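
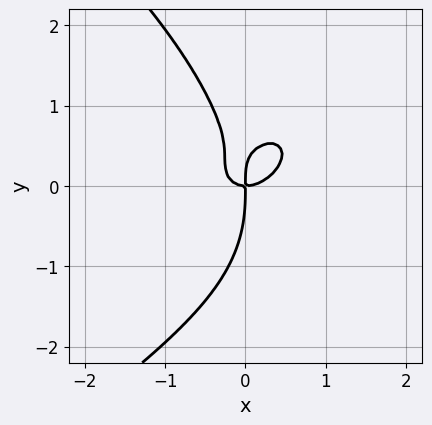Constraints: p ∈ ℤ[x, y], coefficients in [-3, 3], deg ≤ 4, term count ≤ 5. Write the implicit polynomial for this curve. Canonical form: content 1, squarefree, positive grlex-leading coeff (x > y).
The degree is 4 — a generic line meets the curve in up to 4 points.
Checking where it meets the axes: one y-axis crossing is at y = 0; it meets the x-axis at x = 0 (among the integer gridlines).
Fitting integer coefficients to these (and the overall shape) gives p.

y^4 + 3*x^3 - 2*x^2*y + 3*x*y^2 - 2*x*y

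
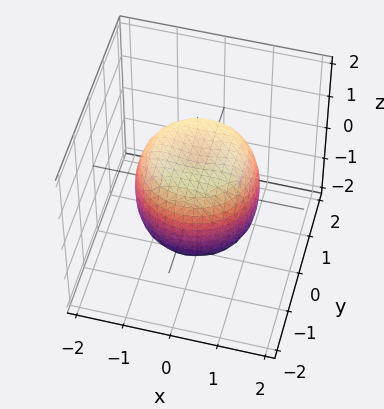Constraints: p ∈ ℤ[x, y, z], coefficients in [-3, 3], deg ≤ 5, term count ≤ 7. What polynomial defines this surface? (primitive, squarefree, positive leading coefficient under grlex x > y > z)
First, degree: a generic line meets the surface in up to 4 points, so deg p = 4.
Then, symmetries: the z-axis is an axis of rotation, so x and y enter only as x² + y².
Next, from the visible intercepts: the z-axis gridline crossings are at z ∈ {-1, 1}; a circular section at z = 1 has radius exactly 1.
Finally, solving for integer coefficients yields p as stated.

x^4 + 2*x^2*y^2 + y^4 - x^2 - y^2 + z^2 - 1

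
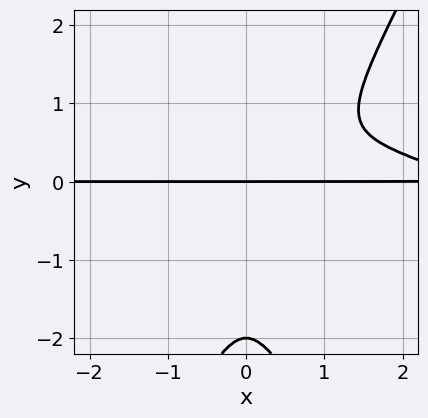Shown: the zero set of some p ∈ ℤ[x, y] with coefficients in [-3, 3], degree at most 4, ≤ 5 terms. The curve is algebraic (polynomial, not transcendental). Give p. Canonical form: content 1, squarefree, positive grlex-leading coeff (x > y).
x^3*y + 3*x^2*y^2 - y^4 - 3*x^2*y - 2*y^3

First, degree: a generic line meets the curve in up to 4 points, so deg p = 4.
Then, reading off the gridlines: among the integer gridlines, it crosses the y-axis at y ∈ {-2, 0}; the visible x-axis segment lies entirely on the curve.
Finally, putting this together gives p.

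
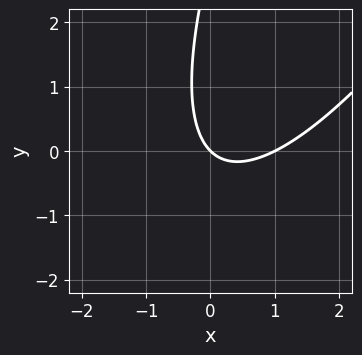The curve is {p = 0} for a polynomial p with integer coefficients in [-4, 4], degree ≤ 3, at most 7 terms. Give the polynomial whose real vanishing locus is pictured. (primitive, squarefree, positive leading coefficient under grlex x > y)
First, deg p = 2. A generic line meets the curve in up to 2 points.
Next, observable constraints: one y-axis crossing is at y = 0; among the integer gridlines, it crosses the x-axis at x ∈ {0, 1}.
Finally, the integer polynomial consistent with all of this is the stated p.

3*x^2 - 3*x*y + y^2 - 3*x - 3*y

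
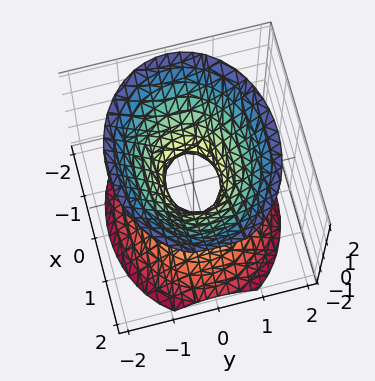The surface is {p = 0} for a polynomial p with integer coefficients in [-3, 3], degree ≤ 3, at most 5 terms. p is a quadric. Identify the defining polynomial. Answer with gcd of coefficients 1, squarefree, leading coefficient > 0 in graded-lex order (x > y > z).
2*x^2 + 3*y^2 - 2*z^2 - 1

1. Degree: an hourglass — one-sheet hyperboloid; a quadric, so deg p = 2.
2. Symmetries: the y ↦ −y reflection is a symmetry, so y appears only in even powers; the x ↦ −x reflection is a symmetry, so x appears only in even powers; the z ↦ −z reflection is a symmetry, so z appears only in even powers.
3. From the axis intercepts and sections: it misses every integer gridline on the z-axis.
4. Fitting integer coefficients to these (and the overall shape) gives p.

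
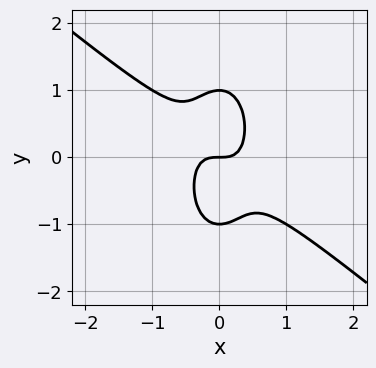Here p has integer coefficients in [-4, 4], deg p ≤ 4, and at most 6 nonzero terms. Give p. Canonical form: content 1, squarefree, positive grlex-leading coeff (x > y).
(a) The degree is 3 — a generic line meets the curve in up to 3 points.
(b) Observable constraints: it meets the x-axis at x = 0 (among the integer gridlines); among the integer gridlines, it crosses the y-axis at y ∈ {-1, 0, 1}.
(c) Solving for integer coefficients yields p as stated.

3*x^3 + 3*x^2*y + y^3 - y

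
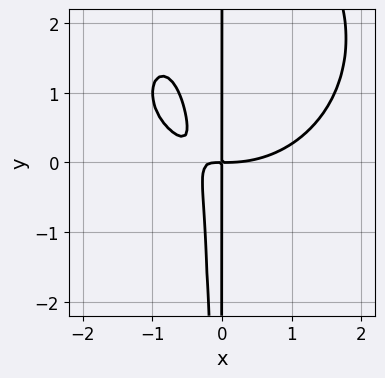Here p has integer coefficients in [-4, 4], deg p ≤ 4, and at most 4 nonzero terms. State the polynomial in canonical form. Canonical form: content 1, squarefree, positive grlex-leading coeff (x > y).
x^4 + x^2*y^2 - 3*x^2*y - x*y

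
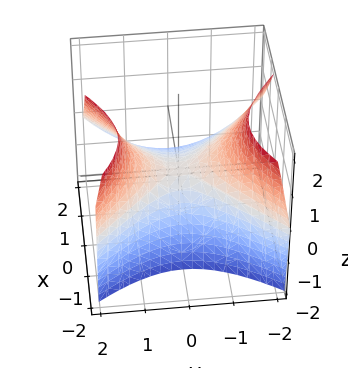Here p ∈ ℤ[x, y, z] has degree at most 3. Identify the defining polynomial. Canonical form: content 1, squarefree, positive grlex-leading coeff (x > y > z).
2*x^2 + 2*x*z - 2*y^2 + 3*z

First, deg p = 2.
Next, checking where it meets the axes: it crosses the z-axis at the gridline z = 0; it meets the x-axis at x = 0 (among the integer gridlines).
Finally, the integer polynomial consistent with all of this is the stated p.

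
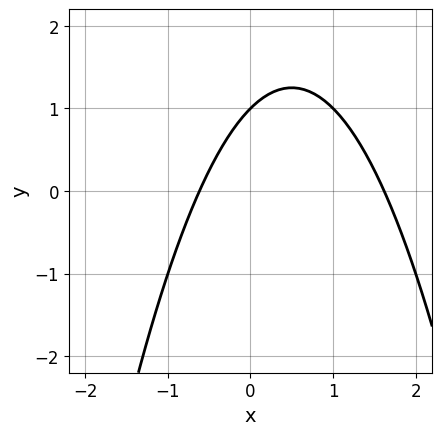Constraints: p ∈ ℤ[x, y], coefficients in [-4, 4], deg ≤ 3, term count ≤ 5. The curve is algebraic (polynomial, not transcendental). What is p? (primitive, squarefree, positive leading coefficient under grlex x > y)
Degree: no degree-1 curve has this shape, so deg p = 2.
From the axis intercepts and sections: it meets the y-axis at y = 1 (among the integer gridlines).
Assembling these constraints gives the stated polynomial.

x^2 - x + y - 1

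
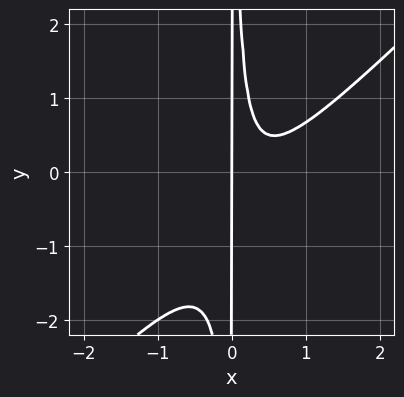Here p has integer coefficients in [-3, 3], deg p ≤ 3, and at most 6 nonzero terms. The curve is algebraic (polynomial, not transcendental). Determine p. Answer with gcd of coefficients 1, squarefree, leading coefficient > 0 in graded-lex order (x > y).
1. The degree is 3 — no degree-2 curve has this shape.
2. Checking where it meets the axes: it crosses the x-axis at the gridline x = 0; the visible y-axis segment lies entirely on the curve.
3. Together with the visible shape, these determine p as stated.

3*x^3 - 3*x^2*y - 2*x^2 + x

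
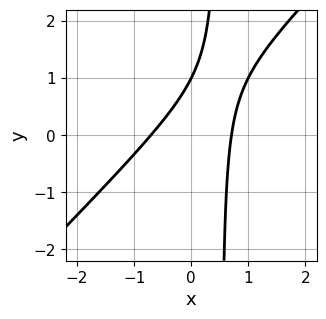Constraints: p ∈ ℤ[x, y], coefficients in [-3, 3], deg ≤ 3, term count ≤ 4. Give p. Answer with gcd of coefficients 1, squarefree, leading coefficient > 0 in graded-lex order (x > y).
1. deg p = 2. The shape is more complex than any degree-1 curve.
2. Checking where it meets the axes: it crosses the y-axis at the gridline y = 1.
3. Fitting integer coefficients to these (and the overall shape) gives p.

2*x^2 - 2*x*y + y - 1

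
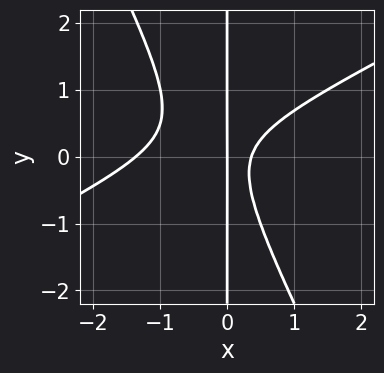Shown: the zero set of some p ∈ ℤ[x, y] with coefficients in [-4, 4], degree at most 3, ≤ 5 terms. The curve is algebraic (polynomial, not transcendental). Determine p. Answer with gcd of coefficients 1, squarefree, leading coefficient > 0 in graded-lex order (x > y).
1. Degree: a generic line meets the curve in up to 3 points, so deg p = 3.
2. Reading off the gridlines: it crosses the x-axis at the gridline x = 0; the visible y-axis segment lies entirely on the curve.
3. Putting this together gives p.

2*x^3 - 3*x^2*y - 2*x*y^2 + 2*x^2 - x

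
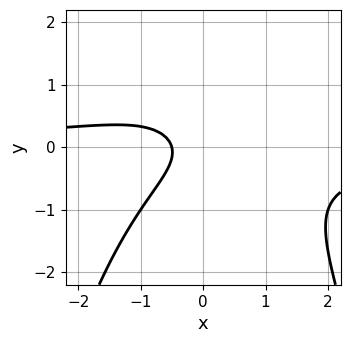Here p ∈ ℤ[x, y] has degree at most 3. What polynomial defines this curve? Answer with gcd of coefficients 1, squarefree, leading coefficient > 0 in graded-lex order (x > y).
2*x^2*y + 3*y^2 + 2*x + 1

First, the degree is 3 — no degree-2 curve has this shape.
Then, reading off the gridlines: the curve avoids every integer y-axis point in the box.
Finally, assembling these constraints gives the stated polynomial.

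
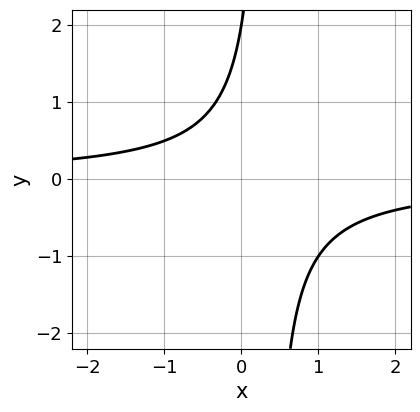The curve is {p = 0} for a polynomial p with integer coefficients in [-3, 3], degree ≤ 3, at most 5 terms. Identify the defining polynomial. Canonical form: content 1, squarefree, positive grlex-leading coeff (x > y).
First, degree: a generic line meets the curve in up to 2 points, so deg p = 2.
Next, observable constraints: it crosses the y-axis at the gridline y = 2; no x-intercept at any integer in the box.
Finally, solving for integer coefficients yields p as stated.

3*x*y - y + 2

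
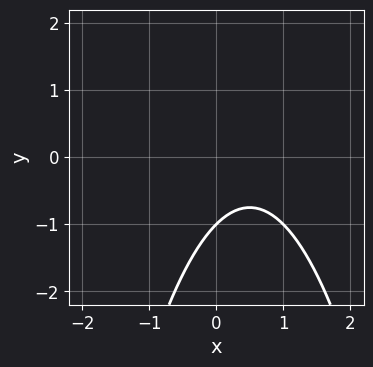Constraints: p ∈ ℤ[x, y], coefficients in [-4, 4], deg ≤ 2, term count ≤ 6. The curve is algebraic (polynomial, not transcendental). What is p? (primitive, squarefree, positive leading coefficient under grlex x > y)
1. deg p = 2.
2. Reading off the gridlines: it misses every integer gridline on the x-axis; it crosses the y-axis at the gridline y = -1.
3. Matching integer coefficients to the picture gives p.

x^2 - x + y + 1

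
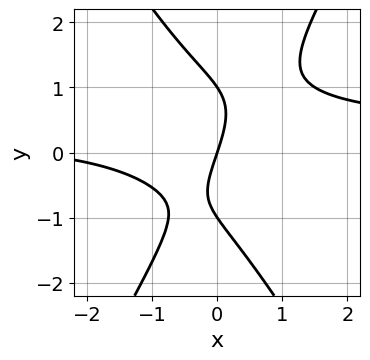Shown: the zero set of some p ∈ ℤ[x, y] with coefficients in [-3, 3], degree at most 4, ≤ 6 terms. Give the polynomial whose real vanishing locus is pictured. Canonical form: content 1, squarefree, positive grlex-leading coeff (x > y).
(a) deg p = 3. The shape is more complex than any degree-2 curve.
(b) From the axis intercepts and sections: among the integer gridlines, it crosses the y-axis at y ∈ {-1, 0, 1}; one x-axis crossing is at x = 0.
(c) Assembling these constraints gives the stated polynomial.

3*x^2*y - y^3 - x^2 - 3*x + y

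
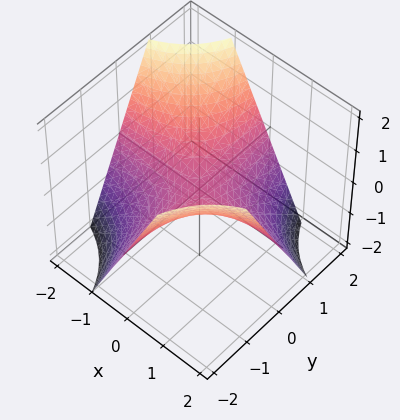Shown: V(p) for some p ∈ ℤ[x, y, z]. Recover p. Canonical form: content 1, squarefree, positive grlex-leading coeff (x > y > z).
(a) The degree is 2 — a saddle surface; a quadric.
(b) Against the integer gridlines: it crosses the z-axis at the gridline z = 0; the visible y-axis segment lies entirely on the surface.
(c) Putting this together gives p. Check: (2, 0, 0) on the x-axis lies on the surface, and p(2, 0, 0) = 0. ✓

x*y + z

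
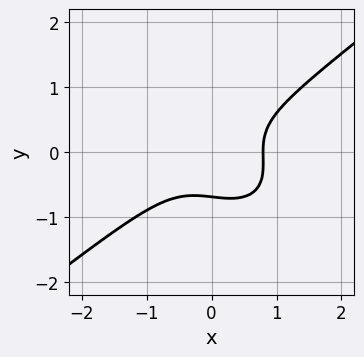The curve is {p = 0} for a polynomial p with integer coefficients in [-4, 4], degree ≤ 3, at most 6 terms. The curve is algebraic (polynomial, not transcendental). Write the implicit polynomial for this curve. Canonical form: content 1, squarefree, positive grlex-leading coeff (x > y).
2*x^3 - x*y^2 - 3*y^3 - 1

The degree is 3 — the shape is more complex than any degree-2 curve.
Matching integer coefficients to the picture gives p.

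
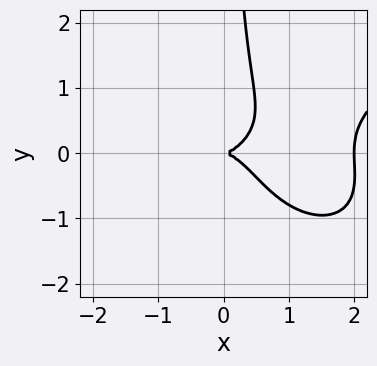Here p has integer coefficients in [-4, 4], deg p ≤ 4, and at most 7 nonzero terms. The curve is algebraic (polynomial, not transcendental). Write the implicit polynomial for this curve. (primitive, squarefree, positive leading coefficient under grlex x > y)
x^4 - 2*x*y^3 - 2*x^3 - 2*x*y^2 + 2*y^2

1. Degree: a generic line meets the curve in up to 4 points, so deg p = 4.
2. Checking where it meets the axes: the x-axis gridline crossings are at x ∈ {0, 2}; it crosses the y-axis at the gridline y = 0.
3. Assembling these constraints gives the stated polynomial.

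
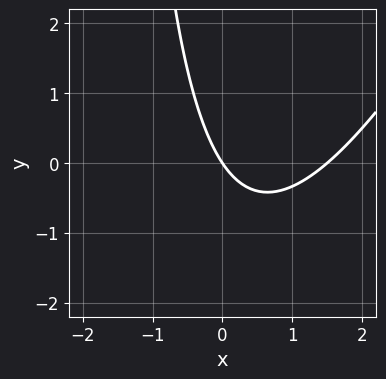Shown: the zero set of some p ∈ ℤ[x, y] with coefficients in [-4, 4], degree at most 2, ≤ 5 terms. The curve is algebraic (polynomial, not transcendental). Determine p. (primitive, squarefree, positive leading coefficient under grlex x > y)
2*x^2 - x*y - 3*x - 2*y

(a) Degree: no degree-1 curve has this shape, so deg p = 2.
(b) Against the integer gridlines: it meets the y-axis at y = 0 (among the integer gridlines); it meets the x-axis at x = 0 (among the integer gridlines).
(c) Together with the visible shape, these determine p as stated.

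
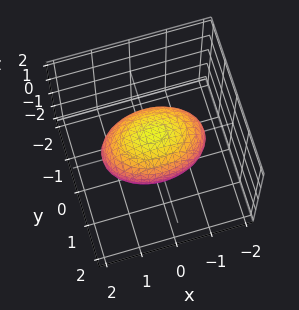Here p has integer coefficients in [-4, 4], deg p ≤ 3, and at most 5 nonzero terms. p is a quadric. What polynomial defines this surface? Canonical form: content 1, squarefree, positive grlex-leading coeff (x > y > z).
(a) The degree is 2 — bounded and convex; a quadric.
(b) Symmetries: mirror symmetry x ↦ −x ⇒ only even powers of x; mirror symmetry z ↦ −z ⇒ only even powers of z; the y ↦ −y reflection is a symmetry, so y appears only in even powers.
(c) Checking where it meets the axes: among the integer gridlines, it crosses the z-axis at z ∈ {-1, 1}; among the integer gridlines, it crosses the y-axis at y ∈ {-1, 1}.
(d) Together with the visible shape, these determine p as stated.

x^2 + 2*y^2 + 2*z^2 - 2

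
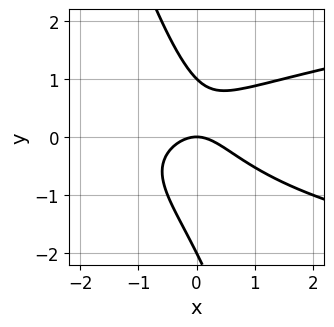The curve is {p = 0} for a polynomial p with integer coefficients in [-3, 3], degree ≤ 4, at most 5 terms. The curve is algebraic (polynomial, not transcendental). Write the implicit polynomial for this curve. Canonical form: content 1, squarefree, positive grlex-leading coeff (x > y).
The degree is 3 — a generic line meets the curve in up to 3 points.
Against the integer gridlines: one x-axis crossing is at x = 0; among the integer gridlines, it crosses the y-axis at y ∈ {-2, 0, 1}.
Matching integer coefficients to the picture gives p.

3*x*y^2 + y^3 - 2*x^2 + y^2 - 2*y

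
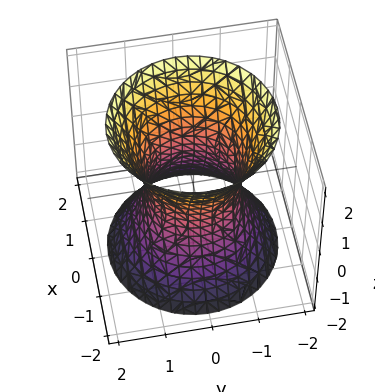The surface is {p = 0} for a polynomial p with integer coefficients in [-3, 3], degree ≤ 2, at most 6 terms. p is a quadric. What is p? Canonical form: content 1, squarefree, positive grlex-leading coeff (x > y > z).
2*x^2 + 2*y^2 - z^2 - 2

1. Degree: an hourglass — one-sheet hyperboloid; a quadric, so deg p = 2.
2. Symmetries: the surface is invariant under rotation about z: p = q(x² + y², z); it's symmetric under z → −z, forcing even powers of z.
3. Observable constraints: a circular section at z = 1 has radius between 1 and 2; no z-intercept at any integer in the box.
4. Together with the visible shape, these determine p as stated.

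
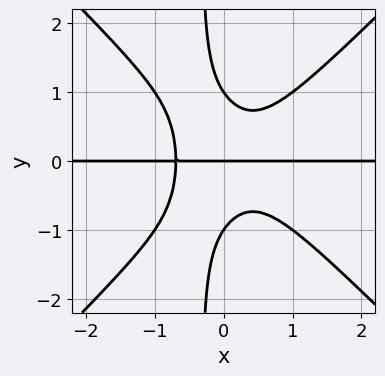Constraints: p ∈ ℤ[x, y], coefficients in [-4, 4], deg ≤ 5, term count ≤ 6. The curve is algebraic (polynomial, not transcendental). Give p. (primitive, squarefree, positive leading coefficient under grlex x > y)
1. deg p = 4. No degree-3 curve has this shape.
2. From the axis intercepts and sections: among the integer gridlines, it crosses the y-axis at y ∈ {-1, 0, 1}; the visible x-axis segment lies entirely on the curve.
3. Matching integer coefficients to the picture gives p.

3*x^3*y - 3*x*y^3 - y^3 + y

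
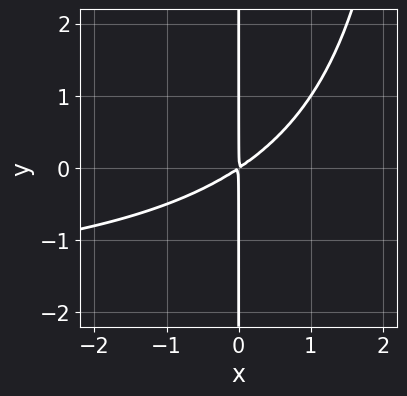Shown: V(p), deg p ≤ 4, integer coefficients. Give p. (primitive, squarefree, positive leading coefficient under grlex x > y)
First, the degree is 3 — no degree-2 curve has this shape.
Then, against the integer gridlines: the visible y-axis segment lies entirely on the curve.
Finally, fitting integer coefficients to these (and the overall shape) gives p.

x^2*y + 2*x^2 - 3*x*y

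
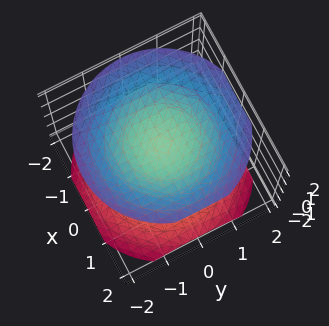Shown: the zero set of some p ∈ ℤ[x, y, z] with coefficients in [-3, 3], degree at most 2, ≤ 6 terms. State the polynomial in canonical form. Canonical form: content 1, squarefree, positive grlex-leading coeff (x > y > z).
2*x^2 + 2*y^2 - 3*z^2 + 3

1. There are 2 components. Treating them together as one polynomial.
2. The degree is 2 — two sheets facing apart; a quadric.
3. Symmetries: the z ↦ −z reflection is a symmetry, so z appears only in even powers; every cross-section ⟂ z is a circle, so x, y appear only via x² + y².
4. Against the integer gridlines: it misses every integer gridline on the x-axis; no y-intercept at any integer in the box; the z-axis gridline crossings are at z ∈ {-1, 1}.
5. Solving for integer coefficients yields p as stated.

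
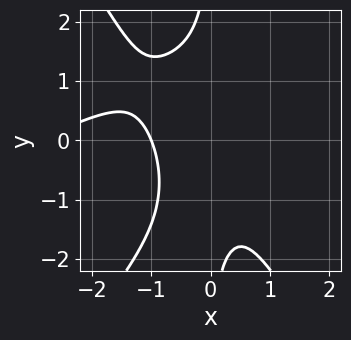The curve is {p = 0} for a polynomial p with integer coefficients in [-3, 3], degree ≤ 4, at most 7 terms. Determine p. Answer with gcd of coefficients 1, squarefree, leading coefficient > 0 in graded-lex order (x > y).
x^4 - 2*x^3*y + x*y^3 + 3*x^3 + 2

First, the degree is 4 — no degree-3 curve has this shape.
Next, checking where it meets the axes: one x-axis crossing is at x = -1; the curve avoids every integer y-axis point in the box.
Finally, solving for integer coefficients yields p as stated.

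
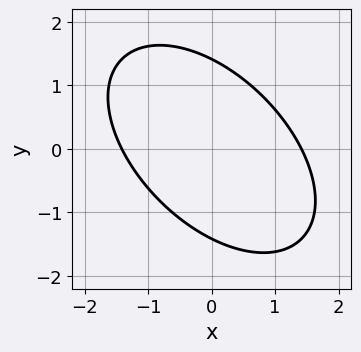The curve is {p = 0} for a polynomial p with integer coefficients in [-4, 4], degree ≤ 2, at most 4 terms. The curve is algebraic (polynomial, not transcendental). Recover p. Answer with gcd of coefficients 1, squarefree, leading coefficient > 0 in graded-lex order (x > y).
x^2 + x*y + y^2 - 2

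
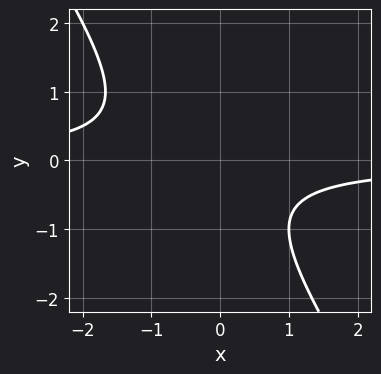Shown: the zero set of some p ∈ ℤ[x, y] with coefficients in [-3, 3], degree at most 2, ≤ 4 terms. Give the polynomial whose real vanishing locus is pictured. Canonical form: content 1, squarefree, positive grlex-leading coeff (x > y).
1. Degree: the shape is more complex than any degree-1 curve, so deg p = 2.
2. From the visible intercepts: the curve avoids every integer x-axis point in the box; it misses every integer gridline on the y-axis.
3. Assembling these constraints gives the stated polynomial.

3*x*y + 2*y^2 + y + 2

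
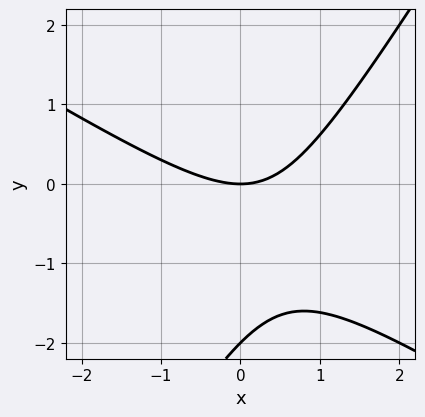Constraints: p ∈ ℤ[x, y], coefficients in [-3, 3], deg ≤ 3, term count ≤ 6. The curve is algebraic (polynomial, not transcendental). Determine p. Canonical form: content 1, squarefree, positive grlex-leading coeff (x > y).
x^2 + x*y - y^2 - 2*y

The degree is 2 — a generic line meets the curve in up to 2 points.
Observable constraints: one x-axis crossing is at x = 0; the y-axis gridline crossings are at y ∈ {-2, 0}.
Solving for integer coefficients yields p as stated.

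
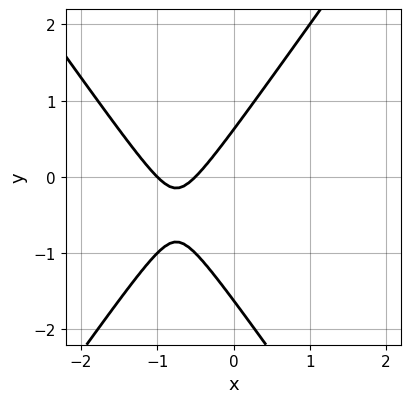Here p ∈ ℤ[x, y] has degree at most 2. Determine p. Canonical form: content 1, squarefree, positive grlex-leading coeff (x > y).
First, deg p = 2. A generic line meets the curve in up to 2 points.
Then, from the axis intercepts and sections: one x-axis crossing is at x = -1.
Finally, the integer polynomial consistent with all of this is the stated p.

2*x^2 - y^2 + 3*x - y + 1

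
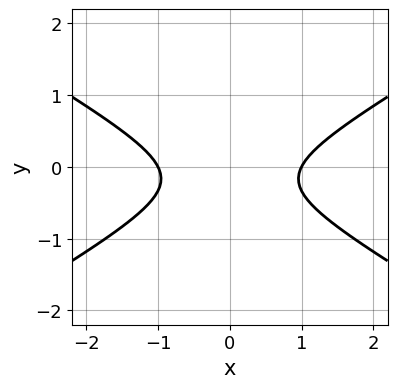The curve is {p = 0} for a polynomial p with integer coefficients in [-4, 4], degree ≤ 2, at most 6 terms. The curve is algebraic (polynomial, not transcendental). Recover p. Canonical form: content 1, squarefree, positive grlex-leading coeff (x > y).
x^2 - 3*y^2 - y - 1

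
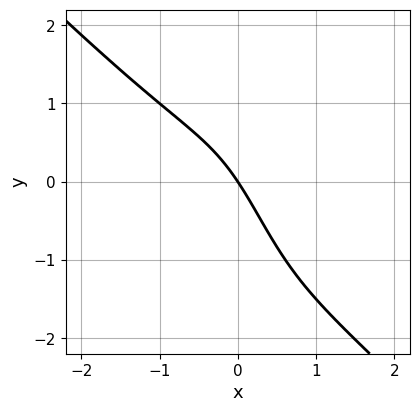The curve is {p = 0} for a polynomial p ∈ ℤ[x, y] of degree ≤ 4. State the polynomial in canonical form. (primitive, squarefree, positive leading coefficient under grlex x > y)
Degree: a generic line meets the curve in up to 3 points, so deg p = 3.
Checking where it meets the axes: it meets the x-axis at x = 0 (among the integer gridlines); it meets the y-axis at y = 0 (among the integer gridlines).
Putting this together gives p.

3*x^3 + 3*x^2*y - x*y + 3*x + 2*y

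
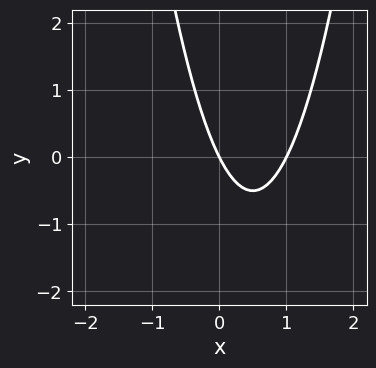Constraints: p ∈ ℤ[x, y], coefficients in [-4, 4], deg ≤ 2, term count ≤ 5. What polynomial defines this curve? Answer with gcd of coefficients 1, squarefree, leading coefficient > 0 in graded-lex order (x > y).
2*x^2 - 2*x - y

1. The degree is 2 — a generic line meets the curve in up to 2 points.
2. Observable constraints: the x-axis gridline crossings are at x ∈ {0, 1}; it meets the y-axis at y = 0 (among the integer gridlines).
3. Putting this together gives p.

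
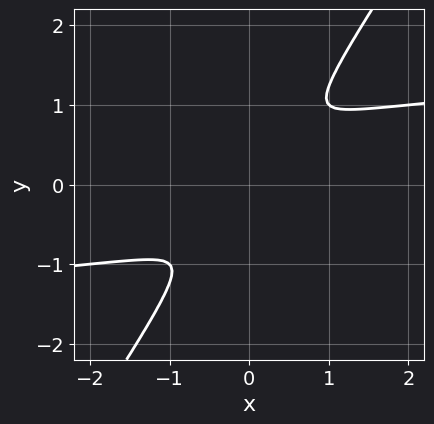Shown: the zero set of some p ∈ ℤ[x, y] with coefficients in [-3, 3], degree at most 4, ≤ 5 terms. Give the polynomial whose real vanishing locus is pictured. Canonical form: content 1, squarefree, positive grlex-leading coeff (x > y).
Degree: a generic line meets the curve in up to 4 points, so deg p = 4.
Matching integer coefficients to the picture gives p.

3*x*y^3 - 2*y^4 - x^2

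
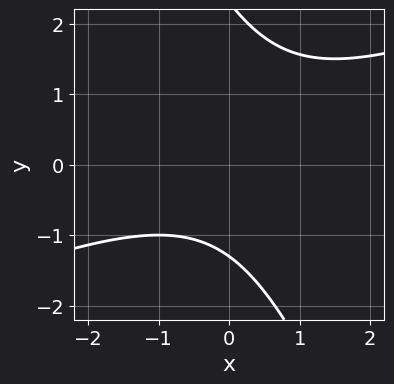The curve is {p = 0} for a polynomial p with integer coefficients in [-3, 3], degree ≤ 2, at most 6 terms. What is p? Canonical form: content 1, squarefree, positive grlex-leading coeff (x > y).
deg p = 2. No degree-1 curve has this shape.
Checking where it meets the axes: it misses every integer gridline on the x-axis.
These observations pin down the coefficients.

x^2 - 2*x*y - y^2 + y + 3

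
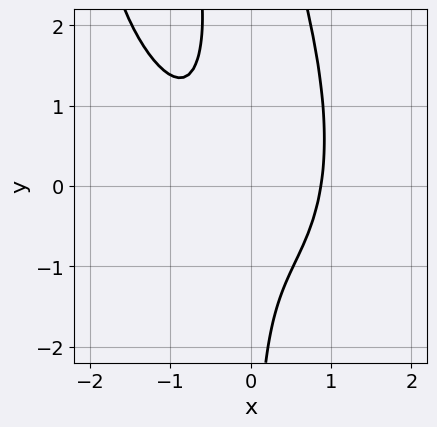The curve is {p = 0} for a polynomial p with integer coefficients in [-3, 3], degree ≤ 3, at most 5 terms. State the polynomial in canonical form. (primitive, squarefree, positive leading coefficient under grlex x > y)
3*x^3 + 2*x^2*y + x*y^2 - 3*x*y - 2

First, deg p = 3. A generic line meets the curve in up to 3 points.
Next, observable constraints: no y-intercept at any integer in the box.
Finally, the integer polynomial consistent with all of this is the stated p.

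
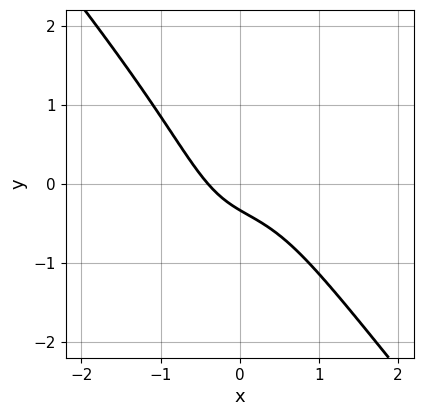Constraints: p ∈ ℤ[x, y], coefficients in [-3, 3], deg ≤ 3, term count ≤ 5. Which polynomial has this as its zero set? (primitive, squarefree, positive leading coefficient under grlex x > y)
1. deg p = 3. The shape is more complex than any degree-2 curve.
2. The integer polynomial consistent with all of this is the stated p.

3*x^3 - 2*x*y^2 + 2*x + 3*y + 1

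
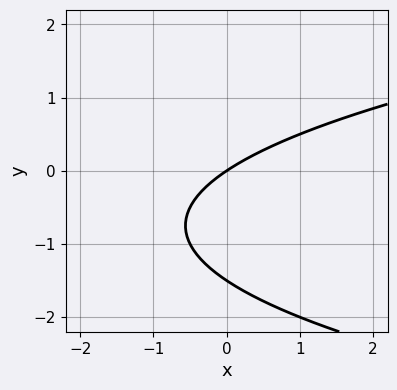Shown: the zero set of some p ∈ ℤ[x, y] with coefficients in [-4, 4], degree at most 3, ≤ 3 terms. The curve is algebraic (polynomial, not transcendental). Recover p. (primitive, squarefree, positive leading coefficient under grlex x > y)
2*y^2 - 2*x + 3*y

First, degree: the shape is more complex than any degree-1 curve, so deg p = 2.
Then, checking where it meets the axes: it crosses the x-axis at the gridline x = 0; it meets the y-axis at y = 0 (among the integer gridlines).
Finally, together with the visible shape, these determine p as stated.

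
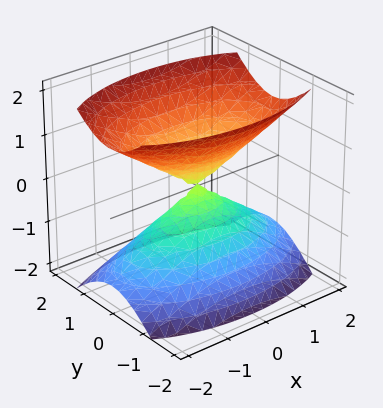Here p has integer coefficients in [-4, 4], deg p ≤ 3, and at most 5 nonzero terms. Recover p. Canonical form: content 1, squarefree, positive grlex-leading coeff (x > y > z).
x^2 + 3*y^2 - 2*z^2

1. The picture has 2 separate pieces. Treating them together as one polynomial.
2. The degree is 2 — a double cone through the origin; a quadric.
3. Symmetries: mirror symmetry z ↦ −z ⇒ only even powers of z; it's symmetric under y → −y, forcing even powers of y; the x ↦ −x reflection is a symmetry, so x appears only in even powers.
4. Against the integer gridlines: it meets the x-axis at x = 0 (among the integer gridlines); it meets the z-axis at z = 0 (among the integer gridlines); it meets the y-axis at y = 0 (among the integer gridlines).
5. Together with the visible shape, these determine p as stated.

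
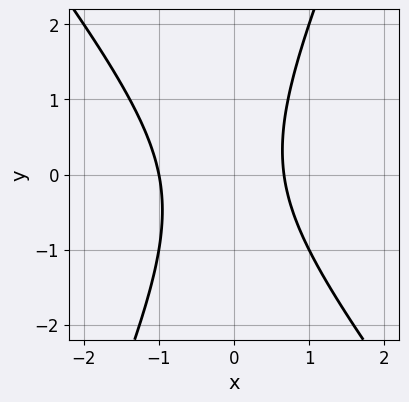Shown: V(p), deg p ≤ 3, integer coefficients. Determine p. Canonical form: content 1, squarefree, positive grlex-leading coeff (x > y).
(a) The degree is 2 — a generic line meets the curve in up to 2 points.
(b) From the visible intercepts: it crosses the x-axis at the gridline x = -1; it misses every integer gridline on the y-axis.
(c) Together with the visible shape, these determine p as stated.

3*x^2 + x*y - y^2 + x - 2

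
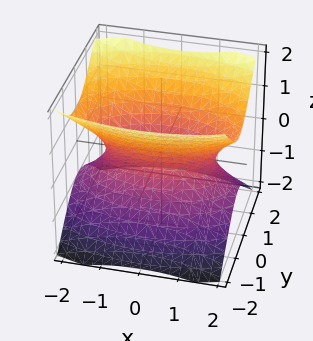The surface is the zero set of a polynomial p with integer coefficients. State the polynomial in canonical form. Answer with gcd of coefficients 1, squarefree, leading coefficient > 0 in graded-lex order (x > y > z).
(a) The degree is 2 — one connected sheet with a waist; a quadric.
(b) Symmetries: it's symmetric under x → −x, forcing even powers of x; mirror symmetry y ↦ −y ⇒ only even powers of y; it's symmetric under z → −z, forcing even powers of z.
(c) Observable constraints: no z-intercept at any integer in the box.
(d) Putting this together gives p.

x^2 + 3*y^2 - 3*z^2 - 2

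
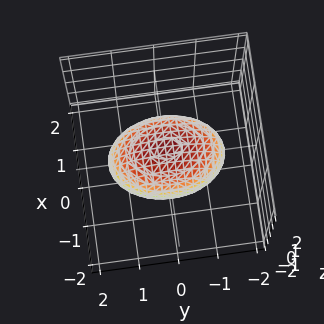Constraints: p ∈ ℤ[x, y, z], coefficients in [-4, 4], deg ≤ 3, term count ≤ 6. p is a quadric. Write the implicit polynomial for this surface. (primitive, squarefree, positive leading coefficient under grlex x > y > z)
2*x^2 + y^2 + 2*z^2 - 2

Degree: bounded and convex; a quadric, so deg p = 2.
Symmetries: mirror symmetry z ↦ −z ⇒ only even powers of z; the y ↦ −y reflection is a symmetry, so y appears only in even powers; it's symmetric under x → −x, forcing even powers of x.
Observable constraints: the x-axis gridline crossings are at x ∈ {-1, 1}; the z-axis gridline crossings are at z ∈ {-1, 1}.
Putting this together gives p.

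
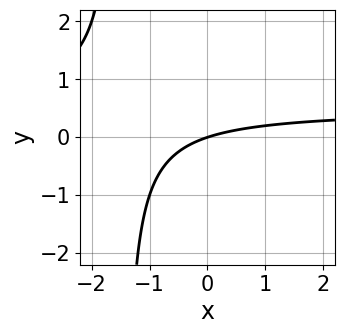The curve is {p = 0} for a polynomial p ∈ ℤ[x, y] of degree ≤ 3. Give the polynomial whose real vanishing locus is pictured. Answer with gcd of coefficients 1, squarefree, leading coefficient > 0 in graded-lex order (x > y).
1. deg p = 2. The shape is more complex than any degree-1 curve.
2. Reading off the gridlines: it meets the x-axis at x = 0 (among the integer gridlines); it crosses the y-axis at the gridline y = 0.
3. These observations pin down the coefficients.

2*x*y - x + 3*y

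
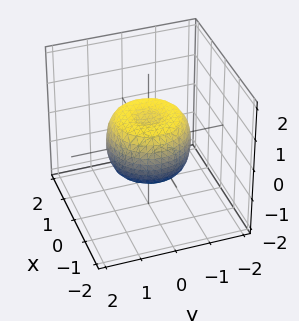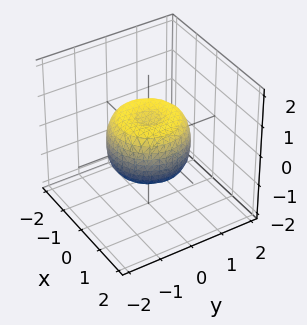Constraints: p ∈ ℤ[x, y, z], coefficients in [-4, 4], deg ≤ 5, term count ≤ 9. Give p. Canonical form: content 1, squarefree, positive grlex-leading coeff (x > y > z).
2*x^4 + 4*x^2*y^2 + 2*y^4 - 2*x^2 - 2*y^2 + 2*z^2 - 1

First, degree: the shape is more complex than any degree-3 surface, so deg p = 4.
Next, by symmetry, the surface is invariant under rotation about z: p = q(x² + y², z).
Next, observable constraints: a circular section at z = 0 has radius between 1 and 2.
Finally, fitting integer coefficients to these (and the overall shape) gives p.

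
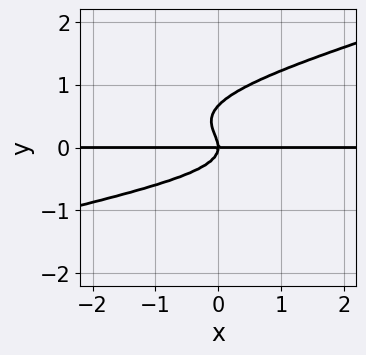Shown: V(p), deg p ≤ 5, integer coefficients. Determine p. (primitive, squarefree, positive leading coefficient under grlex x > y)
deg p = 4. The shape is more complex than any degree-3 curve.
From the visible intercepts: it meets the y-axis at y = 0 (among the integer gridlines); every point of the x-axis in the box is on the curve.
Fitting integer coefficients to these (and the overall shape) gives p.

x*y^3 - 3*y^4 + 2*y^3 + x*y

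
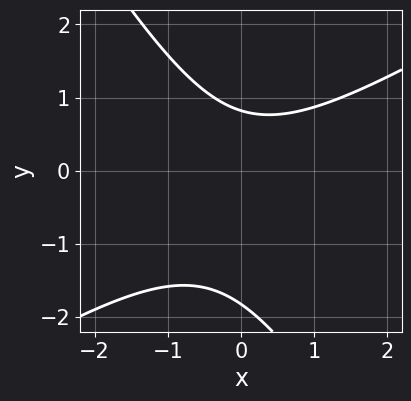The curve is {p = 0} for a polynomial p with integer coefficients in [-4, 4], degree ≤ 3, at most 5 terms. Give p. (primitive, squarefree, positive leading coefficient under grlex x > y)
(a) deg p = 2. The shape is more complex than any degree-1 curve.
(b) Reading off the gridlines: no x-intercept at any integer in the box.
(c) The integer polynomial consistent with all of this is the stated p.

2*x^2 - 2*x*y - 2*y^2 - 2*y + 3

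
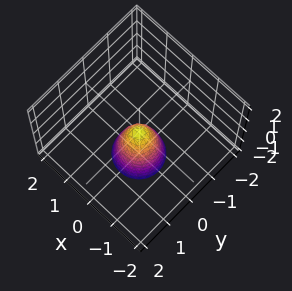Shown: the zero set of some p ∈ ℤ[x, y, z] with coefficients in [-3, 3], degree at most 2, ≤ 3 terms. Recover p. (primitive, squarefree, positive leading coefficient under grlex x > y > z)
(a) deg p = 2.
(b) Symmetries: rotational symmetry about the z-axis ⇒ p depends on x, y only through x² + y².
(c) From the axis intercepts and sections: a circular section at z = -1 has radius between 0 and 1; it crosses the z-axis at the gridline z = 0; it meets the x-axis at x = 0 (among the integer gridlines).
(d) Fitting integer coefficients to these (and the overall shape) gives p.

3*x^2 + 3*y^2 + z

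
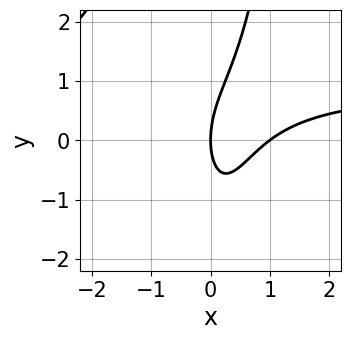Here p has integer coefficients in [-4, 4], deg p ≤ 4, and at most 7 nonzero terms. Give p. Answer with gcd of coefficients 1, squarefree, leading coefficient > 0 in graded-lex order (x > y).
1. deg p = 3.
2. Checking where it meets the axes: the x-axis gridline crossings are at x ∈ {0, 1}; one y-axis crossing is at y = 0.
3. Assembling these constraints gives the stated polynomial.

3*x^2*y - 3*x^2 + x*y - y^2 + 3*x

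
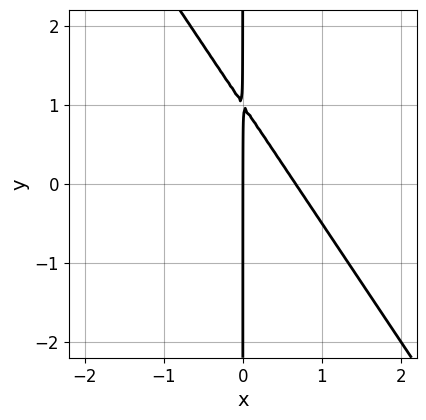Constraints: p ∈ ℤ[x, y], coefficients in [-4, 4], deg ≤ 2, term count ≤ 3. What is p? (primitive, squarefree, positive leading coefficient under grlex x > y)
3*x^2 + 2*x*y - 2*x

deg p = 2. No degree-1 curve has this shape.
From the axis intercepts and sections: the visible y-axis segment lies entirely on the curve; it meets the x-axis at x = 0 (among the integer gridlines).
Fitting integer coefficients to these (and the overall shape) gives p.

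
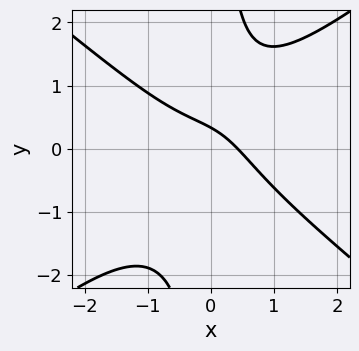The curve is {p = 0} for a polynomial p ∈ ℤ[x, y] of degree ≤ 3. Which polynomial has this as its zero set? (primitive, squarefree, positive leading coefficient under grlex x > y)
1. The degree is 3 — the shape is more complex than any degree-2 curve.
2. The integer polynomial consistent with all of this is the stated p.

2*x^3 - 3*x*y^2 + 2*x + 3*y - 1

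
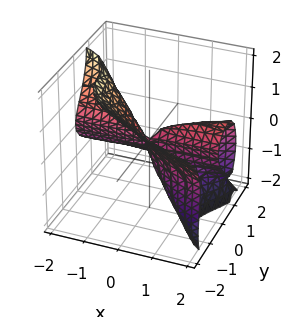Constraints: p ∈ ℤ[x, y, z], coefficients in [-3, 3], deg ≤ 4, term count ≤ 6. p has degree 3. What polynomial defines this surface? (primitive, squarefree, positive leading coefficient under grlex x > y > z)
deg p = 3. A generic line meets the surface in up to 3 points.
From the axis intercepts and sections: it crosses the z-axis at the gridline z = 0; the visible x-axis segment lies entirely on the surface.
Solving for integer coefficients yields p as stated.

3*x*z^2 + 3*y^3 + 2*y^2*z + 2*z^3 - 3*x*y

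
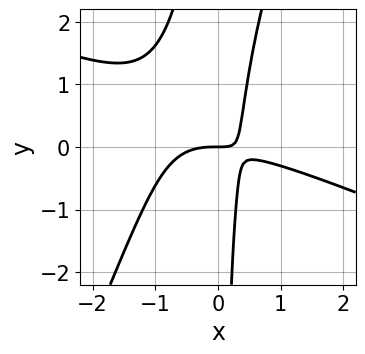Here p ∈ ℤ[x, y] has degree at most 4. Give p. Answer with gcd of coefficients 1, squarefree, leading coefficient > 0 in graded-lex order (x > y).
First, deg p = 3. The shape is more complex than any degree-2 curve.
Then, from the visible intercepts: one x-axis crossing is at x = 0; it meets the y-axis at y = 0 (among the integer gridlines).
Finally, assembling these constraints gives the stated polynomial.

x^3 + 2*x^2*y - x*y^2 + 2*x*y - y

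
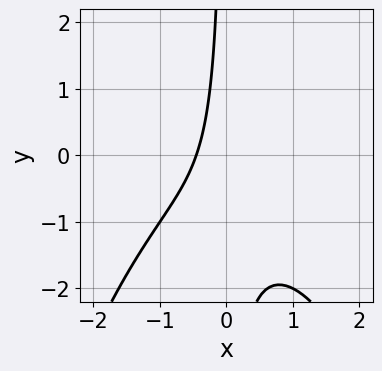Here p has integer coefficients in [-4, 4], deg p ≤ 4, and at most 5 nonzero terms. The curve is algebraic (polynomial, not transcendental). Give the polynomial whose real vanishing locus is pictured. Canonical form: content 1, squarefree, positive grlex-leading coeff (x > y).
x^3 + 2*x*y + 2*x + 1

deg p = 3. No degree-2 curve has this shape.
Observable constraints: the curve avoids every integer y-axis point in the box.
Fitting integer coefficients to these (and the overall shape) gives p.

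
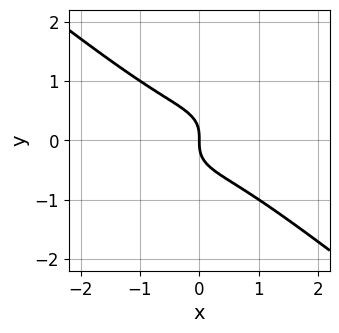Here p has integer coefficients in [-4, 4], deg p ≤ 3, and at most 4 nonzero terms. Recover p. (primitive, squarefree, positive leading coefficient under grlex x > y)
x^3 + 2*y^3 + x

First, deg p = 3.
Then, reading off the gridlines: it crosses the y-axis at the gridline y = 0; it crosses the x-axis at the gridline x = 0.
Finally, the integer polynomial consistent with all of this is the stated p.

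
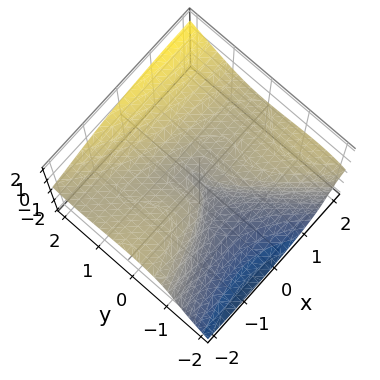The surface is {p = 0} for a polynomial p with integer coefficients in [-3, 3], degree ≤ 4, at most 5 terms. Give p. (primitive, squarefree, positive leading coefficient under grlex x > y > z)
x^2*z - x*y^2 - y^3 + 2*z^3 - x^2

(a) Degree: the shape is more complex than any degree-2 surface, so deg p = 3.
(b) From the axis intercepts and sections: it meets the x-axis at x = 0 (among the integer gridlines); it crosses the y-axis at the gridline y = 0; it crosses the z-axis at the gridline z = 0.
(c) Together with the visible shape, these determine p as stated.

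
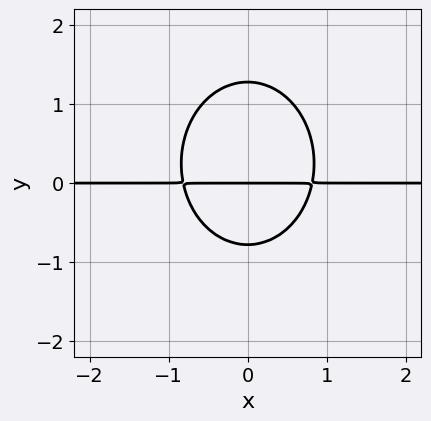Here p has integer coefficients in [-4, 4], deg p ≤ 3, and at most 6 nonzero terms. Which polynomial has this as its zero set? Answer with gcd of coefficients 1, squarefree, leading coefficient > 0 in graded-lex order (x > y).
(a) The degree is 3 — no degree-2 curve has this shape.
(b) Symmetries: the x ↦ −x reflection is a symmetry, so x appears only in even powers.
(c) Against the integer gridlines: it crosses the y-axis at the gridline y = 0; every point of the x-axis in the box is on the curve.
(d) Together with the visible shape, these determine p as stated.

3*x^2*y + 2*y^3 - y^2 - 2*y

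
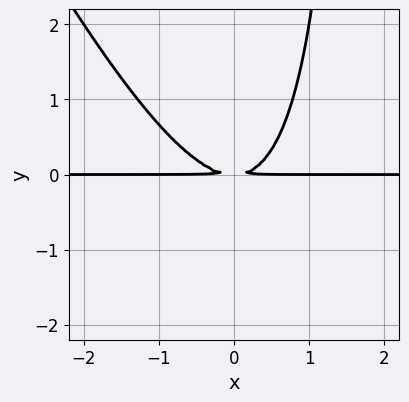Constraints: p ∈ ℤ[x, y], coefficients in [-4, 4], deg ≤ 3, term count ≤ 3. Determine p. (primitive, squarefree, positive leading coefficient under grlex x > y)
2*x^2*y + x*y^2 - 2*y^2

First, the degree is 3 — a generic line meets the curve in up to 3 points.
Next, from the axis intercepts and sections: the visible x-axis segment lies entirely on the curve.
Finally, putting this together gives p.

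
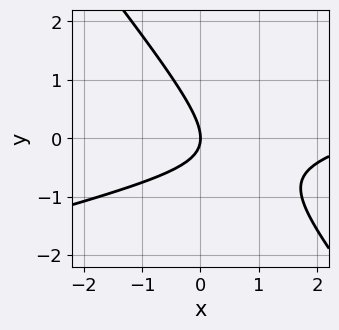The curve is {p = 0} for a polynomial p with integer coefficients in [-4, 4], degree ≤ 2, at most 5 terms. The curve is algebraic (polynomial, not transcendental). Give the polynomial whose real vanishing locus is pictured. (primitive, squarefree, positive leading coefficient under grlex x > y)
(a) deg p = 2.
(b) Reading off the gridlines: it meets the x-axis at x = 0 (among the integer gridlines); it crosses the y-axis at the gridline y = 0.
(c) These observations pin down the coefficients.

x^2 - 3*x*y - 3*y^2 - 3*x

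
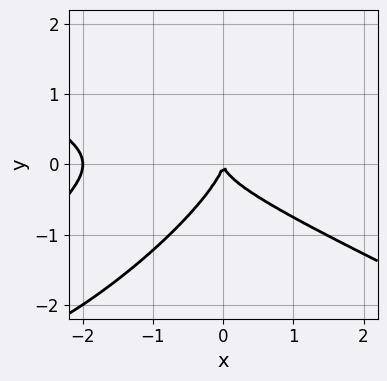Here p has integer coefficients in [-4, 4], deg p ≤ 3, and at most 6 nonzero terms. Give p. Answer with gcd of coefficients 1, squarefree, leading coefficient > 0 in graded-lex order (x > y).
x^3 - 3*x*y^2 + 3*y^3 + 2*x^2

1. The degree is 3 — the shape is more complex than any degree-2 curve.
2. Against the integer gridlines: it meets the y-axis at y = 0 (among the integer gridlines); among the integer gridlines, it crosses the x-axis at x ∈ {-2, 0}.
3. Matching integer coefficients to the picture gives p.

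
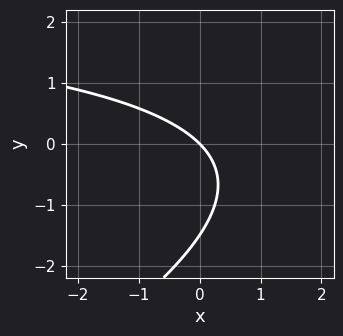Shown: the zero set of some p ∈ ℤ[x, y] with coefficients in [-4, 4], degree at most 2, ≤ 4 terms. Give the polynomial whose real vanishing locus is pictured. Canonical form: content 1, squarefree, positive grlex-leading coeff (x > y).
x*y - 2*y^2 - 3*x - 3*y

deg p = 2. The shape is more complex than any degree-1 curve.
From the visible intercepts: it meets the x-axis at x = 0 (among the integer gridlines); it crosses the y-axis at the gridline y = 0.
Fitting integer coefficients to these (and the overall shape) gives p.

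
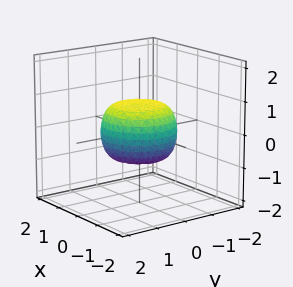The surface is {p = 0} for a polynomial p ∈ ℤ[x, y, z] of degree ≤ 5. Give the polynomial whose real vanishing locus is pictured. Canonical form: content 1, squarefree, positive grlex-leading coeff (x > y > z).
The degree is 4 — a generic line meets the surface in up to 4 points.
By symmetry, the z-axis is an axis of rotation, so x and y enter only as x² + y².
From the visible intercepts: a circular section at z = 0 has radius between 1 and 2.
Together with the visible shape, these determine p as stated.

2*x^4 + 4*x^2*y^2 + 2*y^4 - x^2 - y^2 + 3*z^2 - 2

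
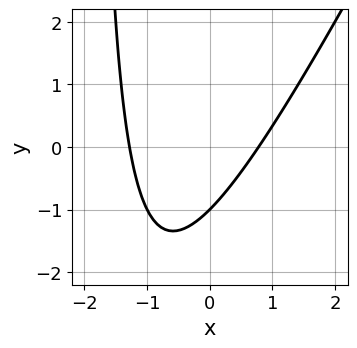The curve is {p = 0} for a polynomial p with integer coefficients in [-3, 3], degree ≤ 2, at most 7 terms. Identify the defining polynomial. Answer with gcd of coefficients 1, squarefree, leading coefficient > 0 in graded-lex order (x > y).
(a) Degree: a generic line meets the curve in up to 2 points, so deg p = 2.
(b) Reading off the gridlines: it crosses the y-axis at the gridline y = -1.
(c) These observations pin down the coefficients.

2*x^2 - x*y + x - 2*y - 2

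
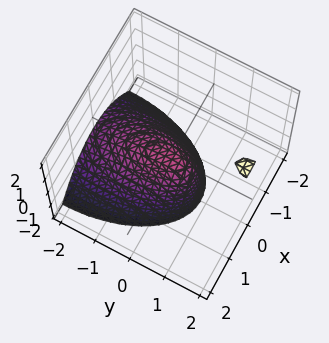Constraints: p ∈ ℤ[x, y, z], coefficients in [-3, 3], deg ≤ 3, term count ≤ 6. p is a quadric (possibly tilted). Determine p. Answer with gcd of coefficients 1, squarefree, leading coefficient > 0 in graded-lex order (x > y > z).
Degree: the shape is more complex than any degree-1 surface, so deg p = 2.
From the visible intercepts: it meets the z-axis at z = 0 (among the integer gridlines); one y-axis crossing is at y = 0.
Matching integer coefficients to the picture gives p.

3*x^2 + y^2 - 2*y*z + 2*z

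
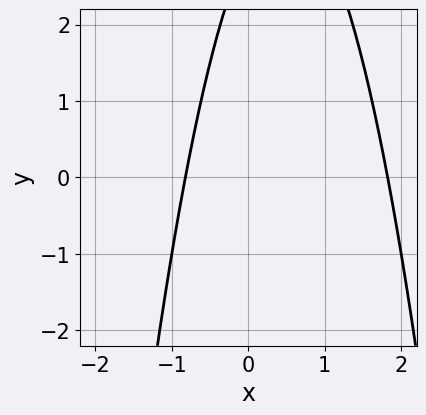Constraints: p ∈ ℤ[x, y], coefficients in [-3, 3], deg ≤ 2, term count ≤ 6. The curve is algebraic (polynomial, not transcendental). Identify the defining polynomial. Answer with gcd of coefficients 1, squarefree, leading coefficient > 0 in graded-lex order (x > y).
(a) deg p = 2. The shape is more complex than any degree-1 curve.
(b) Checking where it meets the axes: no y-intercept at any integer in the box.
(c) Fitting integer coefficients to these (and the overall shape) gives p.

2*x^2 - 2*x + y - 3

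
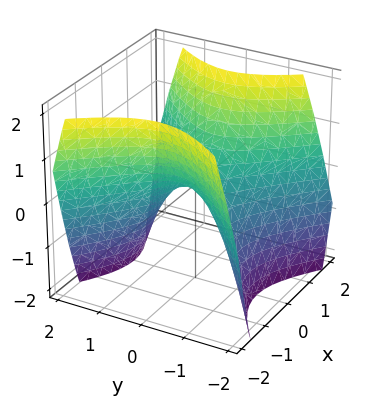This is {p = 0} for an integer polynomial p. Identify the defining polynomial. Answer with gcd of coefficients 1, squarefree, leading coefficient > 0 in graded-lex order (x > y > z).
x^2 - y^2 - z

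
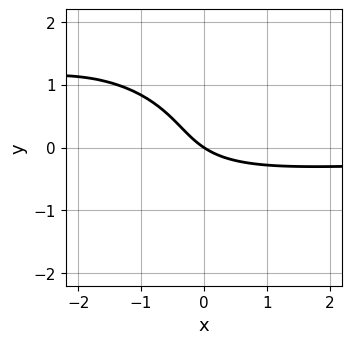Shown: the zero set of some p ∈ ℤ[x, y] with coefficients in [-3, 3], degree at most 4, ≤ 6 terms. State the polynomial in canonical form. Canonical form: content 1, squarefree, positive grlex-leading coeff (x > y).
deg p = 3. No degree-2 curve has this shape.
Observable constraints: it meets the x-axis at x = 0 (among the integer gridlines); it meets the y-axis at y = 0 (among the integer gridlines).
The integer polynomial consistent with all of this is the stated p.

x^2*y + 2*y^3 + 3*x*y + 2*x + 3*y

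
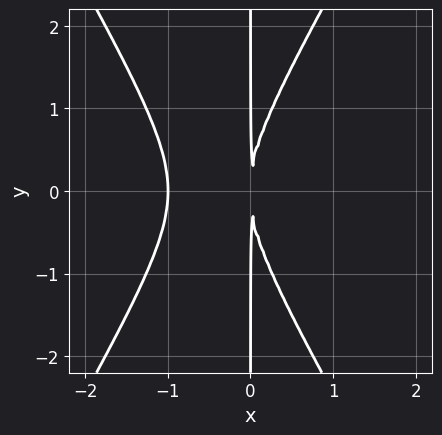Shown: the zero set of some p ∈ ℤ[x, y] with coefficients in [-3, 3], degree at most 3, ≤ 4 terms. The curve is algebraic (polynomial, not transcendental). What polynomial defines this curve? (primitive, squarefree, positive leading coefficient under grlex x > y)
3*x^3 - x*y^2 + 3*x^2

Degree: no degree-2 curve has this shape, so deg p = 3.
Symmetries: it's symmetric under y → −y, forcing even powers of y.
Checking where it meets the axes: every point of the y-axis in the box is on the curve; it crosses the x-axis at the gridline x = -1.
These observations pin down the coefficients.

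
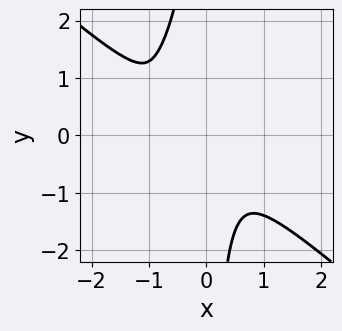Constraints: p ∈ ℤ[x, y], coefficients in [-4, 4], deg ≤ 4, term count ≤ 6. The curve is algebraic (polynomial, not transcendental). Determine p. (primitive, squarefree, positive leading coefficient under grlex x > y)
2*x^4 + 3*x*y^3 - 3*x^2*y - 2*x*y^2 + 3*y^2

Degree: a generic line meets the curve in up to 4 points, so deg p = 4.
The integer polynomial consistent with all of this is the stated p.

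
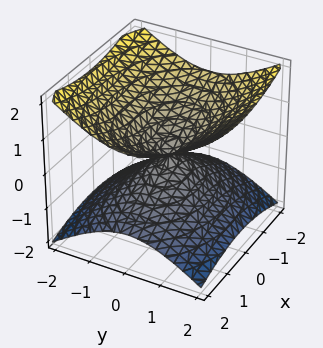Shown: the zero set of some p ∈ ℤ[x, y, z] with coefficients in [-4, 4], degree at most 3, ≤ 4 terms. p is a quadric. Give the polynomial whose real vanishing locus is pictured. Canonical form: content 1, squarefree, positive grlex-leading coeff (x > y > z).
x^2 + 2*y^2 - 3*z^2

deg p = 2. A double cone through the origin; a quadric.
Symmetries: mirror symmetry x ↦ −x ⇒ only even powers of x; the z ↦ −z reflection is a symmetry, so z appears only in even powers; mirror symmetry y ↦ −y ⇒ only even powers of y.
Checking where it meets the axes: it meets the y-axis at y = 0 (among the integer gridlines); it crosses the x-axis at the gridline x = 0.
Assembling these constraints gives the stated polynomial.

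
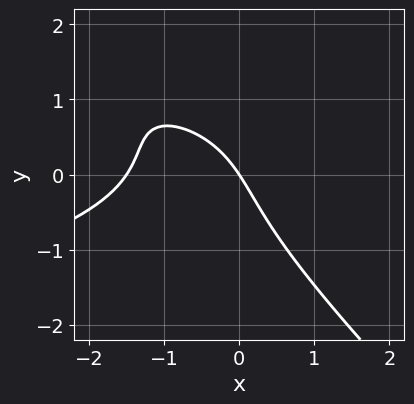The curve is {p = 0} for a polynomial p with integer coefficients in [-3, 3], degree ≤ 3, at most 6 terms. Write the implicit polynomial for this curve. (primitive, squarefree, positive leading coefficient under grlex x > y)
2*x*y^2 + 2*y^3 + 2*x^2 + 3*x + 2*y

The degree is 3 — a generic line meets the curve in up to 3 points.
Checking where it meets the axes: it meets the y-axis at y = 0 (among the integer gridlines); it meets the x-axis at x = 0 (among the integer gridlines).
Matching integer coefficients to the picture gives p.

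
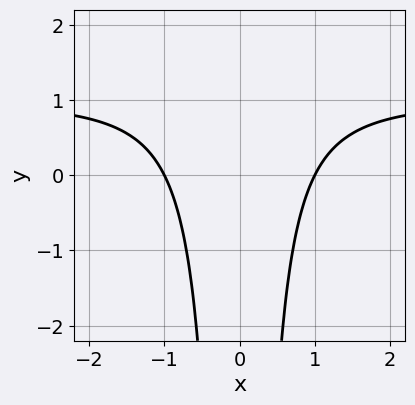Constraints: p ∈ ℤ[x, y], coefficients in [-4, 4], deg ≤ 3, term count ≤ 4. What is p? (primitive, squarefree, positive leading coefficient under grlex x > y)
x^2*y - x^2 + 1

Degree: a generic line meets the curve in up to 3 points, so deg p = 3.
Symmetries: it's symmetric under x → −x, forcing even powers of x.
From the visible intercepts: it misses every integer gridline on the y-axis; the x-axis gridline crossings are at x ∈ {-1, 1}.
Assembling these constraints gives the stated polynomial.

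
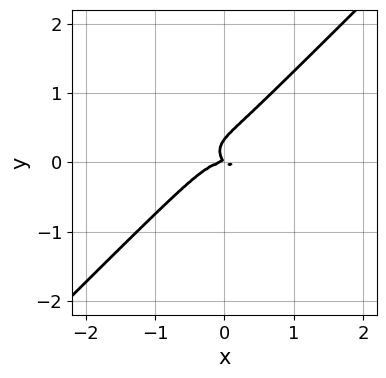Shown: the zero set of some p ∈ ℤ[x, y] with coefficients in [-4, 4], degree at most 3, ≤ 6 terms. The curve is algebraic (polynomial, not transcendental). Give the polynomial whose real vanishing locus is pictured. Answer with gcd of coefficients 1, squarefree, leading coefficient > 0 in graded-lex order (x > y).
2*x^3 + x*y^2 - 3*y^3 + x*y + y^2

1. The degree is 3 — no degree-2 curve has this shape.
2. From the visible intercepts: one y-axis crossing is at y = 0; it meets the x-axis at x = 0 (among the integer gridlines).
3. Assembling these constraints gives the stated polynomial.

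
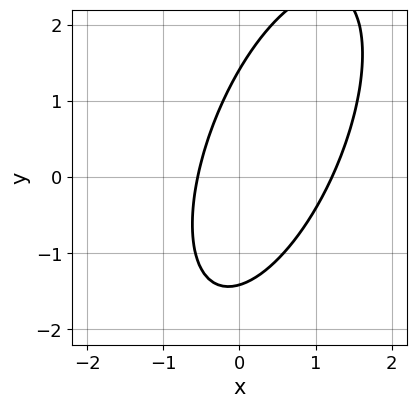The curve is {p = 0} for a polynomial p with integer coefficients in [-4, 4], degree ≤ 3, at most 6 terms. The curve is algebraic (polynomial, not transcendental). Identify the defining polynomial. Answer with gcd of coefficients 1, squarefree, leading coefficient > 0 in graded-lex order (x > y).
3*x^2 - 2*x*y + y^2 - 2*x - 2

(a) Degree: the shape is more complex than any degree-1 curve, so deg p = 2.
(b) Matching integer coefficients to the picture gives p.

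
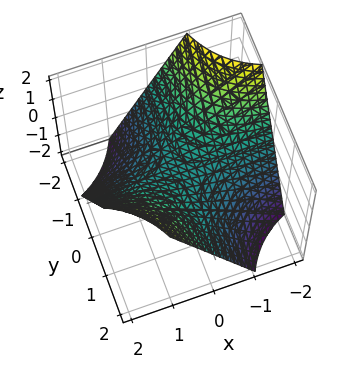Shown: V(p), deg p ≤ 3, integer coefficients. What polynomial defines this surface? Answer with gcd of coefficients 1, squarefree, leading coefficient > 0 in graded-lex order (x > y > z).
x*y - z

1. The degree is 2 — a hyperbolic paraboloid; a quadric.
2. Against the integer gridlines: it crosses the z-axis at the gridline z = 0; the visible y-axis segment lies entirely on the surface; the visible x-axis segment lies entirely on the surface.
3. Putting this together gives p.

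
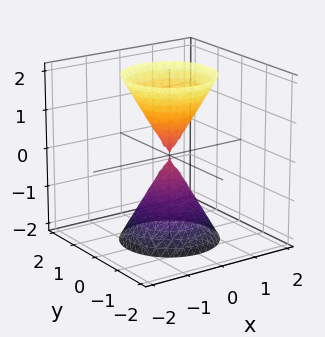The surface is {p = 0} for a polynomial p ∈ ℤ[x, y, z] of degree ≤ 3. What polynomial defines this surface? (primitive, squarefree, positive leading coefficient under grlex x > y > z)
3*x^2 + 3*y^2 - z^2

First, the picture has 2 separate pieces. They look like related sheets of one shape, so recover p as a whole.
Next, degree: a double cone through the origin; a quadric, so deg p = 2.
Next, by symmetry, the z-axis is an axis of rotation, so x and y enter only as x² + y²; mirror symmetry z ↦ −z ⇒ only even powers of z.
Next, reading off the gridlines: it crosses the y-axis at the gridline y = 0; it crosses the z-axis at the gridline z = 0.
Finally, fitting integer coefficients to these (and the overall shape) gives p.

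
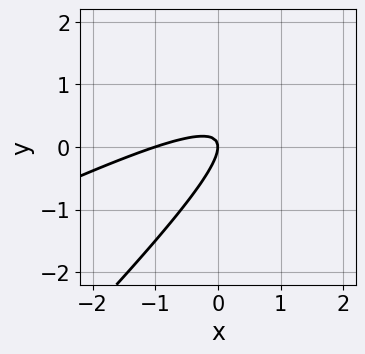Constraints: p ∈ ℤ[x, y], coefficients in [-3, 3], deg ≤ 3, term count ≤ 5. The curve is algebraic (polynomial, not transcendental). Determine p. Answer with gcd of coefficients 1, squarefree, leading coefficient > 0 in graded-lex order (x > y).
x^2 - 3*x*y + 2*y^2 + x

First, deg p = 2.
Then, against the integer gridlines: among the integer gridlines, it crosses the x-axis at x ∈ {-1, 0}; it crosses the y-axis at the gridline y = 0.
Finally, these observations pin down the coefficients.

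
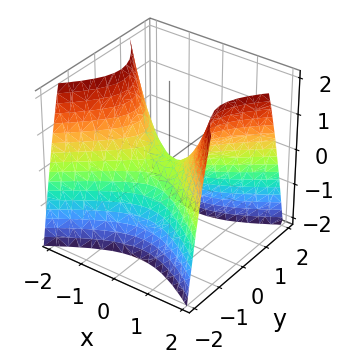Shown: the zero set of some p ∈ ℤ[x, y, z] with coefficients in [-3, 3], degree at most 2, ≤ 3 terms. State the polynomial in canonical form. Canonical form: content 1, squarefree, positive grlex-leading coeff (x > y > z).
(a) deg p = 2. A saddle surface; a quadric.
(b) Symmetries: it's symmetric under x → −x, forcing even powers of x; the y ↦ −y reflection is a symmetry, so y appears only in even powers.
(c) Checking where it meets the axes: it meets the x-axis at x = 0 (among the integer gridlines); it crosses the y-axis at the gridline y = 0; one z-axis crossing is at z = 0.
(d) Assembling these constraints gives the stated polynomial.

2*x^2 - 3*y^2 - 2*z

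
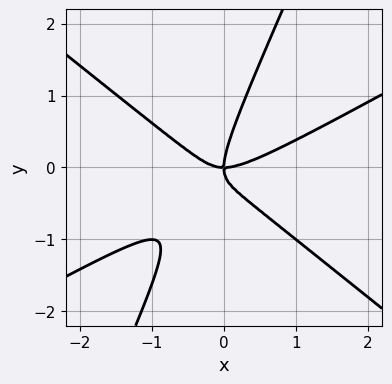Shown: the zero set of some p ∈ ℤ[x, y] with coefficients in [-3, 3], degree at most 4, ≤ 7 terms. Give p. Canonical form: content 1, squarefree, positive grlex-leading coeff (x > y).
First, degree: no degree-2 curve has this shape, so deg p = 3.
Next, from the axis intercepts and sections: it meets the x-axis at x = 0 (among the integer gridlines); it meets the y-axis at y = 0 (among the integer gridlines).
Finally, assembling these constraints gives the stated polynomial.

x^3 - x^2*y - 2*x*y^2 + y^3 - x*y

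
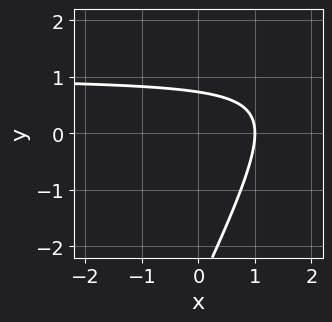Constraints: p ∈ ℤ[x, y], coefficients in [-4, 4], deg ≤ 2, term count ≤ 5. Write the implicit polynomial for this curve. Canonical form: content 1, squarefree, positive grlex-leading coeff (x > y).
First, degree: the shape is more complex than any degree-1 curve, so deg p = 2.
Next, from the visible intercepts: one x-axis crossing is at x = 1.
Finally, these observations pin down the coefficients.

2*x*y - y^2 - 2*x - 2*y + 2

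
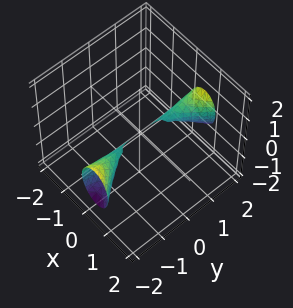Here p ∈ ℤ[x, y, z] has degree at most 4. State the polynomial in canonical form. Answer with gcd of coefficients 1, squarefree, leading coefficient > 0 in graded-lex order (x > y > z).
x^3 - x*y^2 + 3*x^2 + 2*z^2

First, the picture has 2 separate pieces.
Next, the degree is 3 — no degree-2 surface has this shape.
Then, from the visible intercepts: every point of the y-axis in the box is on the surface.
Finally, fitting integer coefficients to these (and the overall shape) gives p.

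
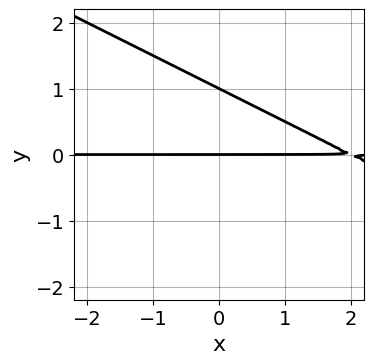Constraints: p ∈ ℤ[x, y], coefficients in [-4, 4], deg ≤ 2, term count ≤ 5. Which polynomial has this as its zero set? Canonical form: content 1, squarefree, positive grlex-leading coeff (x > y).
(a) The degree is 2 — the shape is more complex than any degree-1 curve.
(b) Reading off the gridlines: every point of the x-axis in the box is on the curve; among the integer gridlines, it crosses the y-axis at y ∈ {0, 1}.
(c) Together with the visible shape, these determine p as stated.

x*y + 2*y^2 - 2*y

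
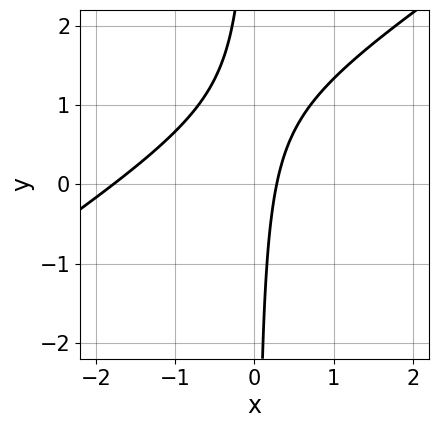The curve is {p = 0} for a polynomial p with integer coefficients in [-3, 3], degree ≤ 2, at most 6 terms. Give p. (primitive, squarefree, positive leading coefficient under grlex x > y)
2*x^2 - 3*x*y + 3*x - 1

(a) deg p = 2. The shape is more complex than any degree-1 curve.
(b) Observable constraints: it misses every integer gridline on the y-axis.
(c) The integer polynomial consistent with all of this is the stated p.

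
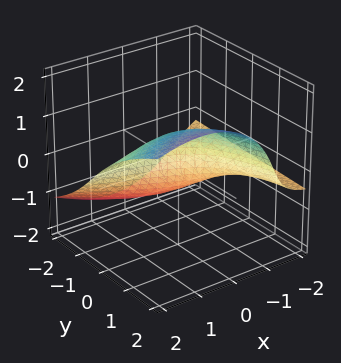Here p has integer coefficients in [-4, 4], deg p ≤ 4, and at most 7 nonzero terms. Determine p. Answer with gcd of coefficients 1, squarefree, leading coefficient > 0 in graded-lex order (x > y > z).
x^2*z + z^3 - x*y - x - 2*y

1. The degree is 3 — a generic line meets the surface in up to 3 points.
2. Reading off the gridlines: it meets the x-axis at x = 0 (among the integer gridlines); it crosses the z-axis at the gridline z = 0; it meets the y-axis at y = 0 (among the integer gridlines).
3. These observations pin down the coefficients.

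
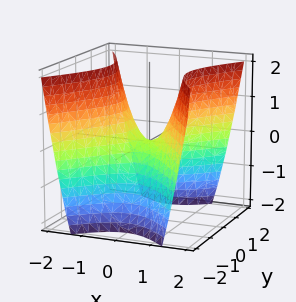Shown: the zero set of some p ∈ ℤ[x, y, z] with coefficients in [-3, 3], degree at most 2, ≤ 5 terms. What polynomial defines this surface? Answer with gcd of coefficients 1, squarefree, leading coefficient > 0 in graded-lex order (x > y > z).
The degree is 2 — a hyperbolic paraboloid; a quadric.
Symmetries: the y ↦ −y reflection is a symmetry, so y appears only in even powers; it's symmetric under x → −x, forcing even powers of x.
From the visible intercepts: it crosses the x-axis at the gridline x = 0; it crosses the z-axis at the gridline z = 0; it meets the y-axis at y = 0 (among the integer gridlines).
These observations pin down the coefficients.

3*x^2 - 2*y^2 - 2*z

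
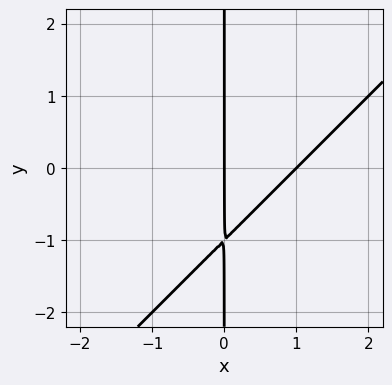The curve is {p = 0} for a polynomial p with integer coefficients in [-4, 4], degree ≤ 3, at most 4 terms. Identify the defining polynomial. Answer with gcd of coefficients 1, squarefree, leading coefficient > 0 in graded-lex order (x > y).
deg p = 2. No degree-1 curve has this shape.
Against the integer gridlines: every point of the y-axis in the box is on the curve; the x-axis gridline crossings are at x ∈ {0, 1}.
Solving for integer coefficients yields p as stated.

x^2 - x*y - x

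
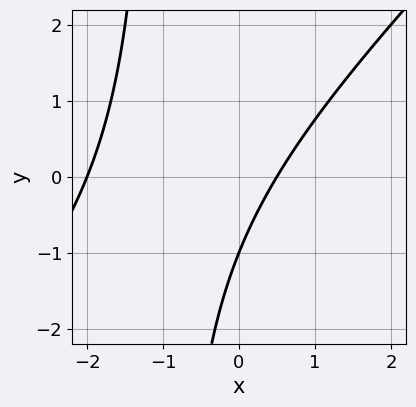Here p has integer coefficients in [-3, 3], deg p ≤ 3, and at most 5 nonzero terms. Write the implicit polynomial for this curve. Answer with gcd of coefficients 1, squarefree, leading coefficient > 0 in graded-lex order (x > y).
(a) deg p = 2.
(b) Checking where it meets the axes: it meets the x-axis at x = -2 (among the integer gridlines); one y-axis crossing is at y = -1.
(c) The integer polynomial consistent with all of this is the stated p.

2*x^2 - 2*x*y + 3*x - 2*y - 2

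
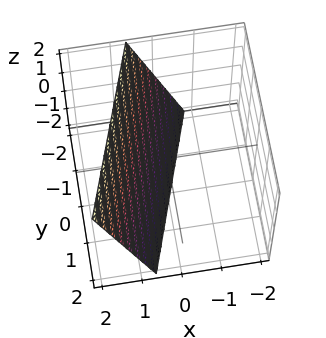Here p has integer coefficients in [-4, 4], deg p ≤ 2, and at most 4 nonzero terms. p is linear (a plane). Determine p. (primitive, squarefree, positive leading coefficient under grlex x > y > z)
3*x - y - z - 2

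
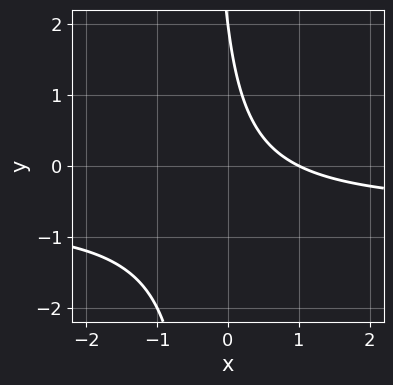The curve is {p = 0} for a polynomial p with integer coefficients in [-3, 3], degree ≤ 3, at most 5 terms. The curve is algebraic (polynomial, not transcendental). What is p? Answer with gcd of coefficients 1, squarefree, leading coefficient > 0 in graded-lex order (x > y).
3*x*y + 2*x + y - 2

First, deg p = 2.
Next, checking where it meets the axes: one x-axis crossing is at x = 1; it meets the y-axis at y = 2 (among the integer gridlines).
Finally, fitting integer coefficients to these (and the overall shape) gives p.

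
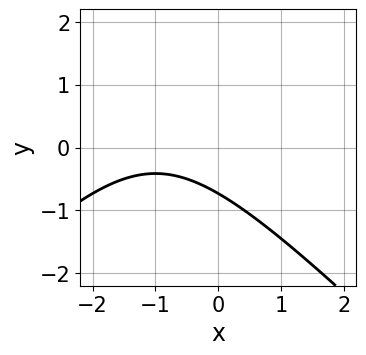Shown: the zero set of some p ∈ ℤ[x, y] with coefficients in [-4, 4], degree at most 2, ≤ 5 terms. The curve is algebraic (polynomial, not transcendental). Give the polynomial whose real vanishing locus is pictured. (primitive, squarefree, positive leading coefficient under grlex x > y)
x^2 - y^2 + 2*x + 2*y + 2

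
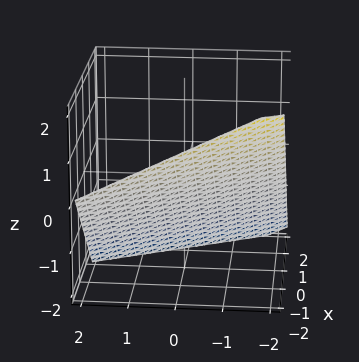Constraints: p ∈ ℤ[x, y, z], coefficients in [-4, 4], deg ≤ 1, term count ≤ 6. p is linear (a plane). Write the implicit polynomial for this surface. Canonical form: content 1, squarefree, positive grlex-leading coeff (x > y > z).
2*x + y + 2*z + 2

First, the degree is 1 — the surface is flat (a plane).
Next, observable constraints: it meets the x-axis at x = -1 (among the integer gridlines); one z-axis crossing is at z = -1; it meets the y-axis at y = -2 (among the integer gridlines).
Finally, fitting integer coefficients to these (and the overall shape) gives p.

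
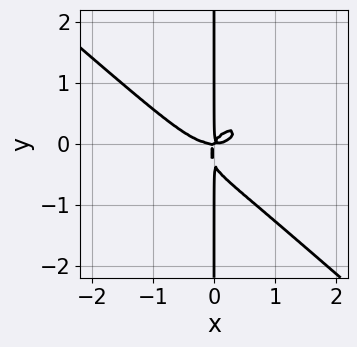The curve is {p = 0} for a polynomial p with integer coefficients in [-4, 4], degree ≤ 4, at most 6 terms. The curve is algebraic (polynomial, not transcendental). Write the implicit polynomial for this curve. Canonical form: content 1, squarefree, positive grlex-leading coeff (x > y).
First, deg p = 4.
Then, observable constraints: every point of the y-axis in the box is on the curve.
Finally, together with the visible shape, these determine p as stated.

2*x^4 + 3*x*y^3 - 2*x^2*y + x*y^2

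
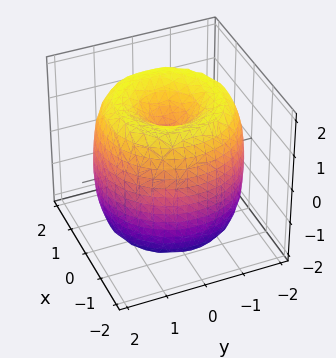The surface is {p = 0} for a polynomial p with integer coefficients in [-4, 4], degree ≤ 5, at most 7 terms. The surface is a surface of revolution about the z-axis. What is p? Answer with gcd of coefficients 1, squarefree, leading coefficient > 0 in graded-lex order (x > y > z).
x^4 + 2*x^2*y^2 + y^4 - 3*x^2 - 3*y^2 + z^2 - 1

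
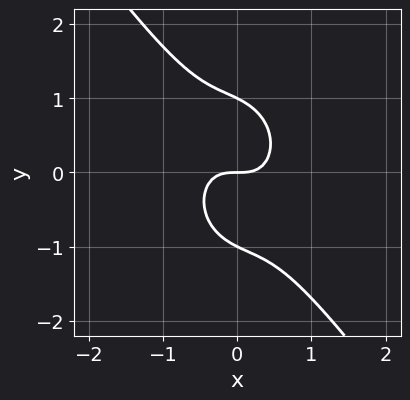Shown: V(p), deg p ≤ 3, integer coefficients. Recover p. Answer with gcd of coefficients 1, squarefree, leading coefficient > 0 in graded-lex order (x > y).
(a) The degree is 3 — no degree-2 curve has this shape.
(b) Observable constraints: among the integer gridlines, it crosses the y-axis at y ∈ {-1, 0, 1}; it meets the x-axis at x = 0 (among the integer gridlines).
(c) Assembling these constraints gives the stated polynomial.

2*x^3 + x^2*y + x*y^2 + y^3 - y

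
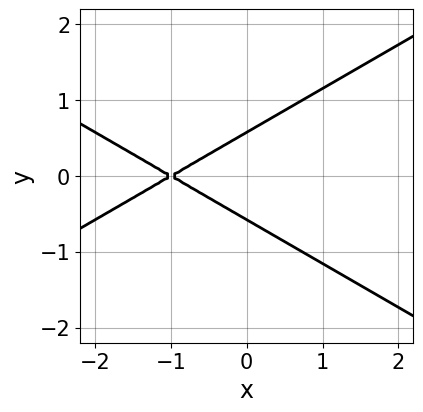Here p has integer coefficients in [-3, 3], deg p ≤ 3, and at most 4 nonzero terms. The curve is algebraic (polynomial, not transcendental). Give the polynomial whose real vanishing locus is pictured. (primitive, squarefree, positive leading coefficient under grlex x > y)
First, degree: no degree-1 curve has this shape, so deg p = 2.
Then, symmetries: mirror symmetry y ↦ −y ⇒ only even powers of y.
Next, against the integer gridlines: it meets the x-axis at x = -1 (among the integer gridlines).
Finally, putting this together gives p.

x^2 - 3*y^2 + 2*x + 1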